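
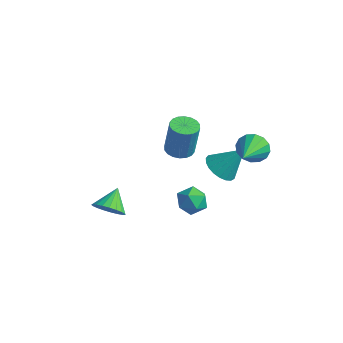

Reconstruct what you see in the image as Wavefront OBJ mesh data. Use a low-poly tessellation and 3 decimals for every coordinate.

v 2.316 3.013 3.24
v 2.783 2.956 2.581
v 3.064 1.527 3.9
v 3.004 3.187 2.851
v 3.042 3.372 3.226
v 2.884 3.461 3.604
v 2.575 3.43 3.885
v 2.196 3.287 3.993
v 1.849 3.07 3.9
v 1.627 2.839 3.629
v 1.59 2.654 3.255
v 1.747 2.565 2.877
v 2.057 2.597 2.596
v 2.436 2.74 2.487
v -1.416 -2.449 0.016
v -0.799 -1.992 -0.272
v -1.764 -1.511 0.764
v -1.052 -1.914 -0.487
v -1.367 -1.928 -0.615
v -1.691 -2.033 -0.635
v -1.968 -2.209 -0.542
v -2.149 -2.427 -0.352
v -2.203 -2.649 -0.099
v -2.122 -2.837 0.174
v -1.918 -2.957 0.419
v -1.628 -2.99 0.595
v -1.301 -2.929 0.671
v -0.994 -2.785 0.633
v -0.76 -2.584 0.488
v -0.64 -2.359 0.262
v -0.654 -2.149 -0.007
v 0.201 3.209 0.462
v 0.943 2.757 0.272
v 0.999 3.951 1.818
v 0.99 3.067 0.075
v 0.899 3.401 -0.055
v 0.689 3.703 -0.095
v 0.393 3.919 -0.04
v 0.065 4.012 0.103
v -0.24 3.966 0.307
v -0.469 3.79 0.539
v -0.582 3.513 0.757
v -0.56 3.184 0.924
v -0.406 2.858 1.011
v -0.147 2.594 1.003
v 0.172 2.436 0.902
v 0.496 2.412 0.724
v 0.769 2.525 0.502
v -3.028 3.819 -0.453
v -2.302 3.904 -0.569
v -2.006 3.965 1.337
v -2.732 3.881 1.453
v -2.412 4.214 -0.562
v -2.115 4.276 1.344
v -2.644 4.446 -0.533
v -2.347 4.508 1.373
v -2.952 4.554 -0.489
v -2.655 4.616 1.417
v -3.275 4.517 -0.437
v -2.978 4.578 1.469
v -3.549 4.341 -0.389
v -3.253 4.403 1.517
v -3.72 4.062 -0.353
v -3.424 4.123 1.553
v -3.754 3.735 -0.337
v -3.458 3.796 1.569
v -3.645 3.424 -0.344
v -3.348 3.486 1.562
v -3.413 3.192 -0.373
v -3.116 3.254 1.533
v -3.105 3.084 -0.417
v -2.808 3.146 1.489
v -2.782 3.122 -0.469
v -2.485 3.183 1.437
v -2.507 3.297 -0.517
v -2.211 3.359 1.389
v -2.336 3.577 -0.553
v -2.04 3.638 1.353
v 2.131 0.068 1.745
v 2.693 -0.379 1.395
v 1.467 -1.001 2.045
v 2.029 -1.448 1.695
v 2.193 -1.06 2.374
v 2.603 -0.399 2.189
v 1.557 -0.981 1.251
v 1.967 -0.32 1.066
v 2.338 -1.027 1.09
v 2.731 -1.076 1.784
v 1.429 -0.304 1.656
v 1.822 -0.353 2.35
f 2 1 4
f 2 4 3
f 4 1 5
f 4 5 3
f 5 1 6
f 5 6 3
f 6 1 7
f 6 7 3
f 7 1 8
f 7 8 3
f 8 1 9
f 8 9 3
f 9 1 10
f 9 10 3
f 10 1 11
f 10 11 3
f 11 1 12
f 11 12 3
f 12 1 13
f 12 13 3
f 13 1 14
f 13 14 3
f 14 1 2
f 14 2 3
f 16 15 18
f 16 18 17
f 18 15 19
f 18 19 17
f 19 15 20
f 19 20 17
f 20 15 21
f 20 21 17
f 21 15 22
f 21 22 17
f 22 15 23
f 22 23 17
f 23 15 24
f 23 24 17
f 24 15 25
f 24 25 17
f 25 15 26
f 25 26 17
f 26 15 27
f 26 27 17
f 27 15 28
f 27 28 17
f 28 15 29
f 28 29 17
f 29 15 30
f 29 30 17
f 30 15 31
f 30 31 17
f 31 15 16
f 31 16 17
f 33 32 35
f 33 35 34
f 35 32 36
f 35 36 34
f 36 32 37
f 36 37 34
f 37 32 38
f 37 38 34
f 38 32 39
f 38 39 34
f 39 32 40
f 39 40 34
f 40 32 41
f 40 41 34
f 41 32 42
f 41 42 34
f 42 32 43
f 42 43 34
f 43 32 44
f 43 44 34
f 44 32 45
f 44 45 34
f 45 32 46
f 45 46 34
f 46 32 47
f 46 47 34
f 47 32 48
f 47 48 34
f 48 32 33
f 48 33 34
f 50 49 53
f 50 53 51
f 51 53 54
f 51 54 52
f 53 49 55
f 53 55 54
f 54 55 56
f 54 56 52
f 55 49 57
f 55 57 56
f 56 57 58
f 56 58 52
f 57 49 59
f 57 59 58
f 58 59 60
f 58 60 52
f 59 49 61
f 59 61 60
f 60 61 62
f 60 62 52
f 61 49 63
f 61 63 62
f 62 63 64
f 62 64 52
f 63 49 65
f 63 65 64
f 64 65 66
f 64 66 52
f 65 49 67
f 65 67 66
f 66 67 68
f 66 68 52
f 67 49 69
f 67 69 68
f 68 69 70
f 68 70 52
f 69 49 71
f 69 71 70
f 70 71 72
f 70 72 52
f 71 49 73
f 71 73 72
f 72 73 74
f 72 74 52
f 73 49 75
f 73 75 74
f 74 75 76
f 74 76 52
f 75 49 77
f 75 77 76
f 76 77 78
f 76 78 52
f 77 49 50
f 77 50 78
f 78 50 51
f 78 51 52
f 79 90 84
f 79 84 80
f 79 80 86
f 79 86 89
f 79 89 90
f 80 84 88
f 84 90 83
f 90 89 81
f 89 86 85
f 86 80 87
f 82 88 83
f 82 83 81
f 82 81 85
f 82 85 87
f 82 87 88
f 83 88 84
f 81 83 90
f 85 81 89
f 87 85 86
f 88 87 80



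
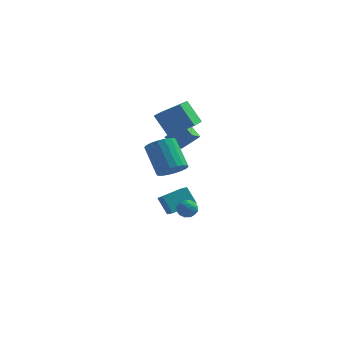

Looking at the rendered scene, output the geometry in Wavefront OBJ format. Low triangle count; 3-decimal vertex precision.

v 3.303 -2.095 -2.511
v 3.641 -2.036 -1.945
v 4.159 -2.544 -2.975
v 4.497 -2.485 -2.409
v 3.993 -2.913 -2.45
v 3.464 -2.635 -2.164
v 4.336 -1.945 -2.756
v 3.807 -1.667 -2.47
v 4.28 -1.943 -2.096
v 4.068 -2.541 -1.907
v 3.732 -2.039 -3.013
v 3.52 -2.637 -2.824
v 3.397 -2.026 -2.187
v 4.403 -2.554 -2.733
v 4.107 -2.806 -2.757
v 4.305 -2.771 -2.424
v 3.293 -2.378 -2.316
v 3.492 -2.344 -1.983
v 3.698 -2.859 -2.28
v 4.308 -2.236 -2.937
v 4.507 -2.202 -2.604
v 3.495 -1.809 -2.496
v 3.693 -1.774 -2.163
v 4.102 -1.721 -2.64
v 3.971 -1.937 -1.943
v 4.474 -2.201 -2.216
v 4.379 -1.883 -2.42
v 4.068 -1.72 -2.252
v 3.846 -2.288 -1.832
v 4.349 -2.552 -2.105
v 4.053 -2.804 -2.129
v 3.742 -2.641 -1.961
v 4.222 -2.234 -1.921
v 3.451 -2.028 -2.815
v 3.954 -2.292 -3.088
v 4.058 -1.939 -2.959
v 3.747 -1.776 -2.791
v 3.326 -2.379 -2.704
v 3.829 -2.643 -2.977
v 3.732 -2.86 -2.668
v 3.421 -2.697 -2.5
v 3.578 -2.346 -2.999
v 0.943 1.982 2.767
v 2.475 2.072 3.764
v 1.05 3.448 2.469
v 2.582 3.539 3.467
v 1.898 1.621 1.333
v 3.43 1.712 2.331
v 2.005 3.088 1.036
v 3.537 3.178 2.033
v 2.597 -0.311 -3.988
v 1.941 0.002 -2.886
v 2.136 0.268 -4.427
v 1.481 0.582 -3.324
v 3.759 0.878 -3.636
v 3.104 1.192 -2.533
v 3.299 1.458 -4.074
v 2.643 1.771 -2.972
v 3.458 -4.02 1.367
v 4.125 -4.273 1.964
v 3.169 -3.193 3.49
v 2.502 -2.94 2.893
v 4.272 -3.92 1.806
v 3.316 -2.84 3.332
v 4.258 -3.587 1.561
v 3.302 -2.506 3.087
v 4.085 -3.339 1.278
v 3.129 -2.259 2.804
v 3.789 -3.227 1.012
v 2.832 -2.146 2.538
v 3.426 -3.271 0.817
v 2.47 -2.191 2.343
v 3.071 -3.464 0.73
v 2.114 -2.384 2.256
v 2.791 -3.767 0.77
v 1.835 -2.687 2.296
v 2.644 -4.12 0.928
v 1.688 -3.04 2.454
v 2.658 -4.454 1.173
v 1.702 -3.373 2.699
v 2.831 -4.701 1.456
v 1.875 -3.621 2.982
v 3.128 -4.814 1.722
v 2.171 -3.733 3.248
v 3.49 -4.769 1.917
v 2.534 -3.689 3.443
v 3.846 -4.576 2.004
v 2.889 -3.496 3.53
v 2.116 4.112 -0.781
v 1.845 3.094 -0.249
v 1.471 4.588 -0.2
v 1.2 3.57 0.332
v 3.2 4.35 0.228
v 2.929 3.332 0.76
v 2.555 4.826 0.809
v 2.284 3.808 1.341
f 1 38 17
f 38 12 41
f 17 41 6
f 38 41 17
f 1 17 13
f 17 6 18
f 13 18 2
f 17 18 13
f 1 13 22
f 13 2 23
f 22 23 8
f 13 23 22
f 1 22 34
f 22 8 37
f 34 37 11
f 22 37 34
f 1 34 38
f 34 11 42
f 38 42 12
f 34 42 38
f 2 18 29
f 18 6 32
f 29 32 10
f 18 32 29
f 6 41 19
f 41 12 40
f 19 40 5
f 41 40 19
f 12 42 39
f 42 11 35
f 39 35 3
f 42 35 39
f 11 37 36
f 37 8 24
f 36 24 7
f 37 24 36
f 8 23 28
f 23 2 25
f 28 25 9
f 23 25 28
f 4 30 16
f 30 10 31
f 16 31 5
f 30 31 16
f 4 16 14
f 16 5 15
f 14 15 3
f 16 15 14
f 4 14 21
f 14 3 20
f 21 20 7
f 14 20 21
f 4 21 26
f 21 7 27
f 26 27 9
f 21 27 26
f 4 26 30
f 26 9 33
f 30 33 10
f 26 33 30
f 5 31 19
f 31 10 32
f 19 32 6
f 31 32 19
f 3 15 39
f 15 5 40
f 39 40 12
f 15 40 39
f 7 20 36
f 20 3 35
f 36 35 11
f 20 35 36
f 9 27 28
f 27 7 24
f 28 24 8
f 27 24 28
f 10 33 29
f 33 9 25
f 29 25 2
f 33 25 29
f 44 46 43
f 47 44 43
f 43 46 45
f 45 47 43
f 44 50 46
f 48 44 47
f 48 50 44
f 46 50 45
f 49 47 45
f 45 50 49
f 49 48 47
f 50 48 49
f 52 54 51
f 55 52 51
f 51 54 53
f 53 55 51
f 52 58 54
f 56 52 55
f 56 58 52
f 54 58 53
f 57 55 53
f 53 58 57
f 57 56 55
f 58 56 57
f 60 59 63
f 60 63 61
f 61 63 64
f 61 64 62
f 63 59 65
f 63 65 64
f 64 65 66
f 64 66 62
f 65 59 67
f 65 67 66
f 66 67 68
f 66 68 62
f 67 59 69
f 67 69 68
f 68 69 70
f 68 70 62
f 69 59 71
f 69 71 70
f 70 71 72
f 70 72 62
f 71 59 73
f 71 73 72
f 72 73 74
f 72 74 62
f 73 59 75
f 73 75 74
f 74 75 76
f 74 76 62
f 75 59 77
f 75 77 76
f 76 77 78
f 76 78 62
f 77 59 79
f 77 79 78
f 78 79 80
f 78 80 62
f 79 59 81
f 79 81 80
f 80 81 82
f 80 82 62
f 81 59 83
f 81 83 82
f 82 83 84
f 82 84 62
f 83 59 85
f 83 85 84
f 84 85 86
f 84 86 62
f 85 59 87
f 85 87 86
f 86 87 88
f 86 88 62
f 87 59 60
f 87 60 88
f 88 60 61
f 88 61 62
f 90 92 89
f 93 90 89
f 89 92 91
f 91 93 89
f 90 96 92
f 94 90 93
f 94 96 90
f 92 96 91
f 95 93 91
f 91 96 95
f 95 94 93
f 96 94 95



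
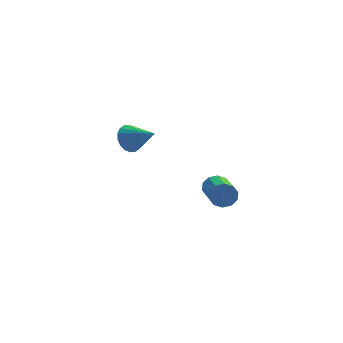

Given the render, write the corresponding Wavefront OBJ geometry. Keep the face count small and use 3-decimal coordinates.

v -4.507 3.702 1.002
v -4.003 4.041 0.513
v -3.353 3.018 1.718
v -4.027 4.271 0.772
v -4.145 4.389 1.076
v -4.336 4.371 1.365
v -4.56 4.22 1.583
v -4.774 3.966 1.686
v -4.935 3.66 1.653
v -5.011 3.363 1.492
v -4.987 3.132 1.233
v -4.869 3.015 0.929
v -4.678 3.033 0.639
v -4.454 3.184 0.422
v -4.24 3.437 0.319
v -4.079 3.743 0.352
v -0.552 -0.752 0.608
v -0.227 -0.847 0.089
v 0.118 -2.624 0.633
v -0.208 -2.528 1.152
v 0.014 -0.718 0.358
v 0.359 -2.495 0.902
v 0.038 -0.602 0.722
v 0.383 -2.379 1.266
v -0.163 -0.543 1.043
v 0.182 -2.32 1.587
v -0.513 -0.563 1.198
v -0.168 -2.34 1.741
v -0.878 -0.656 1.127
v -0.533 -2.433 1.671
v -1.119 -0.785 0.858
v -0.774 -2.562 1.402
v -1.143 -0.901 0.494
v -0.798 -2.678 1.038
v -0.942 -0.96 0.173
v -0.597 -2.737 0.717
v -0.592 -0.94 0.019
v -0.247 -2.717 0.562
f 2 1 4
f 2 4 3
f 4 1 5
f 4 5 3
f 5 1 6
f 5 6 3
f 6 1 7
f 6 7 3
f 7 1 8
f 7 8 3
f 8 1 9
f 8 9 3
f 9 1 10
f 9 10 3
f 10 1 11
f 10 11 3
f 11 1 12
f 11 12 3
f 12 1 13
f 12 13 3
f 13 1 14
f 13 14 3
f 14 1 15
f 14 15 3
f 15 1 16
f 15 16 3
f 16 1 2
f 16 2 3
f 18 17 21
f 18 21 19
f 19 21 22
f 19 22 20
f 21 17 23
f 21 23 22
f 22 23 24
f 22 24 20
f 23 17 25
f 23 25 24
f 24 25 26
f 24 26 20
f 25 17 27
f 25 27 26
f 26 27 28
f 26 28 20
f 27 17 29
f 27 29 28
f 28 29 30
f 28 30 20
f 29 17 31
f 29 31 30
f 30 31 32
f 30 32 20
f 31 17 33
f 31 33 32
f 32 33 34
f 32 34 20
f 33 17 35
f 33 35 34
f 34 35 36
f 34 36 20
f 35 17 37
f 35 37 36
f 36 37 38
f 36 38 20
f 37 17 18
f 37 18 38
f 38 18 19
f 38 19 20



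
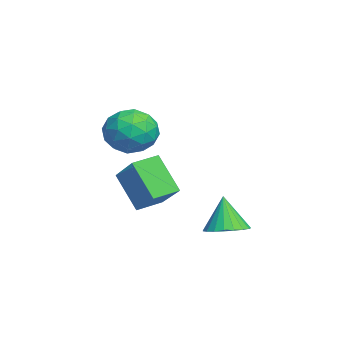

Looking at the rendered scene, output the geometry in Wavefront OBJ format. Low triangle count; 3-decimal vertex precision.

v -0.211 -2.783 4.367
v 0.372 -2.319 3.538
v 0.288 -4.421 3.802
v 0.871 -3.957 2.973
v 1.211 -3.838 4.028
v 0.903 -2.826 4.377
v -0.243 -3.914 2.963
v -0.551 -2.902 3.312
v 0.352 -3.018 2.67
v 1.251 -2.971 3.328
v -0.591 -3.769 4.012
v 0.308 -3.722 4.67
v 0.036 -2.407 4.002
v 0.624 -4.333 3.338
v 0.823 -4.263 3.958
v 1.166 -3.99 3.47
v 0.349 -2.705 4.495
v 0.691 -2.432 4.008
v 1.185 -3.325 4.296
v -0.031 -4.308 3.332
v 0.311 -4.035 2.845
v -0.506 -2.75 3.87
v -0.163 -2.477 3.382
v -0.525 -3.415 3.044
v 0.368 -2.546 3.005
v 0.661 -3.509 2.673
v 0.007 -3.483 2.667
v -0.175 -2.888 2.872
v 0.896 -2.518 3.391
v 1.189 -3.481 3.059
v 1.389 -3.411 3.679
v 1.208 -2.816 3.884
v 0.884 -2.929 2.881
v -0.529 -3.259 4.281
v -0.236 -4.222 3.949
v -0.548 -3.924 3.456
v -0.729 -3.329 3.661
v -0.001 -3.231 4.667
v 0.292 -4.194 4.335
v 0.835 -3.852 4.468
v 0.653 -3.257 4.673
v -0.224 -3.811 4.459
v -1.879 -3.936 0.656
v -0.334 -3.326 1.84
v -2.422 -2.942 0.853
v -0.877 -2.332 2.037
v -1.023 -3.168 -0.857
v 0.522 -2.558 0.327
v -1.566 -2.174 -0.66
v -0.021 -1.564 0.524
v 0.51 0.144 -1.291
v 1.36 -0.005 -1.034
v 0.03 0.036 0.231
v 1.337 0.368 -1.015
v 1.171 0.702 -1.044
v 0.89 0.94 -1.115
v 0.545 1.04 -1.217
v 0.193 0.985 -1.332
v -0.104 0.784 -1.44
v -0.295 0.473 -1.522
v -0.347 0.105 -1.564
v -0.25 -0.257 -1.559
v -0.022 -0.549 -1.508
v 0.298 -0.722 -1.419
v 0.655 -0.744 -1.308
v 0.986 -0.614 -1.195
v 1.236 -0.352 -1.097
f 1 38 17
f 38 12 41
f 17 41 6
f 38 41 17
f 1 17 13
f 17 6 18
f 13 18 2
f 17 18 13
f 1 13 22
f 13 2 23
f 22 23 8
f 13 23 22
f 1 22 34
f 22 8 37
f 34 37 11
f 22 37 34
f 1 34 38
f 34 11 42
f 38 42 12
f 34 42 38
f 2 18 29
f 18 6 32
f 29 32 10
f 18 32 29
f 6 41 19
f 41 12 40
f 19 40 5
f 41 40 19
f 12 42 39
f 42 11 35
f 39 35 3
f 42 35 39
f 11 37 36
f 37 8 24
f 36 24 7
f 37 24 36
f 8 23 28
f 23 2 25
f 28 25 9
f 23 25 28
f 4 30 16
f 30 10 31
f 16 31 5
f 30 31 16
f 4 16 14
f 16 5 15
f 14 15 3
f 16 15 14
f 4 14 21
f 14 3 20
f 21 20 7
f 14 20 21
f 4 21 26
f 21 7 27
f 26 27 9
f 21 27 26
f 4 26 30
f 26 9 33
f 30 33 10
f 26 33 30
f 5 31 19
f 31 10 32
f 19 32 6
f 31 32 19
f 3 15 39
f 15 5 40
f 39 40 12
f 15 40 39
f 7 20 36
f 20 3 35
f 36 35 11
f 20 35 36
f 9 27 28
f 27 7 24
f 28 24 8
f 27 24 28
f 10 33 29
f 33 9 25
f 29 25 2
f 33 25 29
f 44 46 43
f 47 44 43
f 43 46 45
f 45 47 43
f 44 50 46
f 48 44 47
f 48 50 44
f 46 50 45
f 49 47 45
f 45 50 49
f 49 48 47
f 50 48 49
f 52 51 54
f 52 54 53
f 54 51 55
f 54 55 53
f 55 51 56
f 55 56 53
f 56 51 57
f 56 57 53
f 57 51 58
f 57 58 53
f 58 51 59
f 58 59 53
f 59 51 60
f 59 60 53
f 60 51 61
f 60 61 53
f 61 51 62
f 61 62 53
f 62 51 63
f 62 63 53
f 63 51 64
f 63 64 53
f 64 51 65
f 64 65 53
f 65 51 66
f 65 66 53
f 66 51 67
f 66 67 53
f 67 51 52
f 67 52 53



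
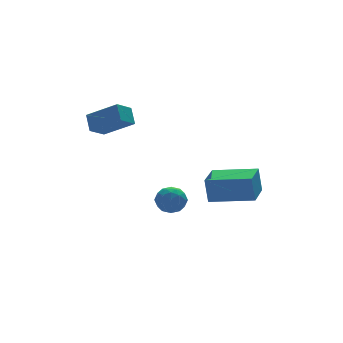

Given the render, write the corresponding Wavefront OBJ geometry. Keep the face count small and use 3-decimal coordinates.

v -2.878 0.51 3.181
v -2.755 1.208 3.887
v -3.934 1.609 2.28
v -3.81 2.306 2.986
v -2.03 0.894 2.654
v -1.906 1.591 3.36
v -3.085 1.992 1.753
v -2.962 2.69 2.459
v -0.456 0.434 -2.81
v 0.122 0.14 -2.343
v -1.342 0.08 -1.937
v -0.764 -0.214 -1.47
v -0.827 0.575 -1.58
v -0.279 0.794 -2.119
v -0.941 -0.574 -2.161
v -0.393 -0.355 -2.7
v -0.178 -0.483 -1.941
v -0.107 0.227 -1.582
v -1.113 -0.007 -2.698
v -1.042 0.703 -2.339
v -0.089 0.318 -2.653
v -1.131 -0.098 -1.627
v -1.168 0.366 -1.692
v -0.828 0.193 -1.417
v -0.325 0.702 -2.521
v 0.015 0.529 -2.247
v -0.543 0.785 -1.798
v -1.235 -0.309 -2.033
v -0.895 -0.482 -1.759
v -0.392 0.027 -2.863
v -0.052 -0.146 -2.588
v -0.677 -0.565 -2.482
v 0.074 -0.221 -2.142
v -0.447 -0.429 -1.629
v -0.551 -0.64 -2.036
v -0.229 -0.512 -2.353
v 0.116 0.196 -1.931
v -0.405 -0.011 -1.418
v -0.442 0.452 -1.483
v -0.12 0.581 -1.8
v -0.061 -0.17 -1.695
v -0.815 0.231 -2.862
v -1.336 0.024 -2.349
v -1.1 -0.361 -2.48
v -0.778 -0.232 -2.797
v -0.773 0.649 -2.651
v -1.294 0.441 -2.138
v -0.991 0.732 -1.927
v -0.669 0.86 -2.244
v -1.159 0.39 -2.585
v -0.505 -3.519 -0.679
v -0.6 -3.335 0.584
v 0.488 -2.245 -0.791
v 0.394 -2.06 0.472
v 1.146 -4.78 -0.372
v 1.052 -4.595 0.891
v 2.14 -3.505 -0.484
v 2.045 -3.321 0.779
f 2 4 1
f 5 2 1
f 1 4 3
f 3 5 1
f 2 8 4
f 6 2 5
f 6 8 2
f 4 8 3
f 7 5 3
f 3 8 7
f 7 6 5
f 8 6 7
f 9 46 25
f 46 20 49
f 25 49 14
f 46 49 25
f 9 25 21
f 25 14 26
f 21 26 10
f 25 26 21
f 9 21 30
f 21 10 31
f 30 31 16
f 21 31 30
f 9 30 42
f 30 16 45
f 42 45 19
f 30 45 42
f 9 42 46
f 42 19 50
f 46 50 20
f 42 50 46
f 10 26 37
f 26 14 40
f 37 40 18
f 26 40 37
f 14 49 27
f 49 20 48
f 27 48 13
f 49 48 27
f 20 50 47
f 50 19 43
f 47 43 11
f 50 43 47
f 19 45 44
f 45 16 32
f 44 32 15
f 45 32 44
f 16 31 36
f 31 10 33
f 36 33 17
f 31 33 36
f 12 38 24
f 38 18 39
f 24 39 13
f 38 39 24
f 12 24 22
f 24 13 23
f 22 23 11
f 24 23 22
f 12 22 29
f 22 11 28
f 29 28 15
f 22 28 29
f 12 29 34
f 29 15 35
f 34 35 17
f 29 35 34
f 12 34 38
f 34 17 41
f 38 41 18
f 34 41 38
f 13 39 27
f 39 18 40
f 27 40 14
f 39 40 27
f 11 23 47
f 23 13 48
f 47 48 20
f 23 48 47
f 15 28 44
f 28 11 43
f 44 43 19
f 28 43 44
f 17 35 36
f 35 15 32
f 36 32 16
f 35 32 36
f 18 41 37
f 41 17 33
f 37 33 10
f 41 33 37
f 52 54 51
f 55 52 51
f 51 54 53
f 53 55 51
f 52 58 54
f 56 52 55
f 56 58 52
f 54 58 53
f 57 55 53
f 53 58 57
f 57 56 55
f 58 56 57



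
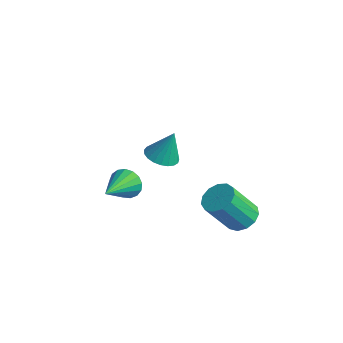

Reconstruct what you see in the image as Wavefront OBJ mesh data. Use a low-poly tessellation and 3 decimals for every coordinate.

v 1.193 1.59 -4.127
v 1.85 2.025 -3.713
v 1.525 0.844 -1.958
v 0.867 0.41 -2.373
v 1.429 2.281 -3.619
v 1.104 1.1 -1.864
v 0.934 2.318 -3.686
v 0.608 1.138 -1.931
v 0.52 2.124 -3.893
v 0.195 0.944 -2.138
v 0.32 1.761 -4.174
v -0.005 0.58 -2.42
v 0.397 1.343 -4.441
v 0.072 0.162 -2.686
v 0.727 1.004 -4.608
v 0.401 -0.177 -2.854
v 1.204 0.851 -4.623
v 0.879 -0.33 -2.868
v 1.678 0.933 -4.48
v 1.353 -0.248 -2.725
v 1.998 1.223 -4.225
v 1.672 0.043 -2.47
v 2.062 1.63 -3.939
v 1.736 0.45 -2.185
v -3.035 -1.883 -2.821
v -2.602 -1.949 -3.55
v -2.245 -3.577 -2.199
v -2.351 -1.742 -3.305
v -2.257 -1.567 -2.95
v -2.341 -1.465 -2.565
v -2.584 -1.459 -2.239
v -2.931 -1.55 -2.047
v -3.301 -1.717 -2.031
v -3.611 -1.922 -2.197
v -3.789 -2.119 -2.506
v -3.794 -2.261 -2.887
v -3.625 -2.317 -3.253
v -3.321 -2.274 -3.52
v -2.952 -2.141 -3.627
v 0.265 -2.274 1.435
v 0.691 -1.635 1.149
v 0.595 -1.826 2.925
v 0.378 -1.504 1.178
v 0.045 -1.506 1.253
v -0.249 -1.641 1.358
v -0.455 -1.885 1.477
v -0.536 -2.197 1.589
v -0.479 -2.522 1.674
v -0.293 -2.804 1.718
v -0.01 -2.995 1.713
v 0.32 -3.061 1.66
v 0.641 -2.991 1.568
v 0.897 -2.797 1.453
v 1.044 -2.513 1.335
v 1.056 -2.187 1.234
v 0.931 -1.877 1.168
f 2 1 5
f 2 5 3
f 3 5 6
f 3 6 4
f 5 1 7
f 5 7 6
f 6 7 8
f 6 8 4
f 7 1 9
f 7 9 8
f 8 9 10
f 8 10 4
f 9 1 11
f 9 11 10
f 10 11 12
f 10 12 4
f 11 1 13
f 11 13 12
f 12 13 14
f 12 14 4
f 13 1 15
f 13 15 14
f 14 15 16
f 14 16 4
f 15 1 17
f 15 17 16
f 16 17 18
f 16 18 4
f 17 1 19
f 17 19 18
f 18 19 20
f 18 20 4
f 19 1 21
f 19 21 20
f 20 21 22
f 20 22 4
f 21 1 23
f 21 23 22
f 22 23 24
f 22 24 4
f 23 1 2
f 23 2 24
f 24 2 3
f 24 3 4
f 26 25 28
f 26 28 27
f 28 25 29
f 28 29 27
f 29 25 30
f 29 30 27
f 30 25 31
f 30 31 27
f 31 25 32
f 31 32 27
f 32 25 33
f 32 33 27
f 33 25 34
f 33 34 27
f 34 25 35
f 34 35 27
f 35 25 36
f 35 36 27
f 36 25 37
f 36 37 27
f 37 25 38
f 37 38 27
f 38 25 39
f 38 39 27
f 39 25 26
f 39 26 27
f 41 40 43
f 41 43 42
f 43 40 44
f 43 44 42
f 44 40 45
f 44 45 42
f 45 40 46
f 45 46 42
f 46 40 47
f 46 47 42
f 47 40 48
f 47 48 42
f 48 40 49
f 48 49 42
f 49 40 50
f 49 50 42
f 50 40 51
f 50 51 42
f 51 40 52
f 51 52 42
f 52 40 53
f 52 53 42
f 53 40 54
f 53 54 42
f 54 40 55
f 54 55 42
f 55 40 56
f 55 56 42
f 56 40 41
f 56 41 42



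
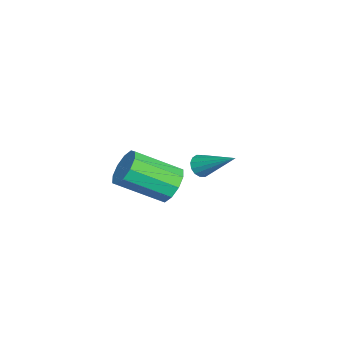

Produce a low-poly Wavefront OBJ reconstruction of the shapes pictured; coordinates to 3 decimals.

v -3.249 -2.266 0.559
v -2.985 -2.05 0.078
v -2.371 -0.754 1.721
v -3.254 -1.905 0.092
v -3.521 -1.857 0.232
v -3.716 -1.919 0.46
v -3.785 -2.074 0.713
v -3.711 -2.28 0.926
v -3.513 -2.483 1.04
v -3.244 -2.627 1.026
v -2.977 -2.675 0.886
v -2.783 -2.614 0.659
v -2.713 -2.459 0.405
v -2.787 -2.253 0.192
v 1.621 -2.785 2.537
v 2.332 -2.959 2.013
v 2.69 -4.769 3.099
v 1.979 -4.595 3.623
v 2.509 -2.663 2.45
v 2.866 -4.472 3.536
v 2.346 -2.413 2.919
v 2.703 -4.222 4.005
v 1.907 -2.305 3.243
v 2.264 -4.115 4.329
v 1.358 -2.381 3.297
v 1.715 -4.19 4.383
v 0.91 -2.611 3.061
v 1.268 -4.421 4.147
v 0.734 -2.908 2.624
v 1.091 -4.717 3.71
v 0.897 -3.158 2.155
v 1.254 -4.967 3.241
v 1.336 -3.265 1.831
v 1.693 -5.075 2.917
v 1.885 -3.19 1.777
v 2.242 -4.999 2.863
f 2 1 4
f 2 4 3
f 4 1 5
f 4 5 3
f 5 1 6
f 5 6 3
f 6 1 7
f 6 7 3
f 7 1 8
f 7 8 3
f 8 1 9
f 8 9 3
f 9 1 10
f 9 10 3
f 10 1 11
f 10 11 3
f 11 1 12
f 11 12 3
f 12 1 13
f 12 13 3
f 13 1 14
f 13 14 3
f 14 1 2
f 14 2 3
f 16 15 19
f 16 19 17
f 17 19 20
f 17 20 18
f 19 15 21
f 19 21 20
f 20 21 22
f 20 22 18
f 21 15 23
f 21 23 22
f 22 23 24
f 22 24 18
f 23 15 25
f 23 25 24
f 24 25 26
f 24 26 18
f 25 15 27
f 25 27 26
f 26 27 28
f 26 28 18
f 27 15 29
f 27 29 28
f 28 29 30
f 28 30 18
f 29 15 31
f 29 31 30
f 30 31 32
f 30 32 18
f 31 15 33
f 31 33 32
f 32 33 34
f 32 34 18
f 33 15 35
f 33 35 34
f 34 35 36
f 34 36 18
f 35 15 16
f 35 16 36
f 36 16 17
f 36 17 18



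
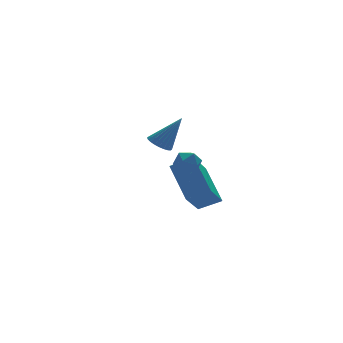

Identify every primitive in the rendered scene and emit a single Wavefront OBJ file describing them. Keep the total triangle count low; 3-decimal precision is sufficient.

v 0.452 -2.652 -2.741
v 1.377 -3.058 -2.279
v 0.416 -1.194 -1.387
v 1.34 -1.599 -0.926
v 1.62 -1.441 -4.014
v 2.544 -1.846 -3.553
v 1.583 0.018 -2.661
v 2.508 -0.388 -2.199
v -0.274 -2.92 -0.525
v 0.052 -2.823 0.019
v 0.588 -3.277 -0.979
v 0.914 -3.18 -0.435
v 0.47 -3.641 -0.464
v -0.063 -3.421 -0.184
v 0.703 -2.679 -0.776
v 0.17 -2.459 -0.496
v 0.656 -2.674 -0.137
v 0.512 -3.268 0.056
v 0.128 -2.832 -1.016
v -0.016 -3.426 -0.823
v 1.858 2.791 -1.731
v 2.172 2.323 -2.033
v 2.762 2.429 -0.229
v 2.322 2.518 -2.076
v 2.401 2.754 -2.067
v 2.398 2.997 -2.006
v 2.312 3.207 -1.904
v 2.157 3.355 -1.775
v 1.957 3.417 -1.639
v 1.741 3.383 -1.518
v 1.543 3.26 -1.428
v 1.394 3.065 -1.385
v 1.314 2.828 -1.395
v 1.318 2.586 -1.455
v 1.404 2.375 -1.558
v 1.558 2.227 -1.686
v 1.759 2.165 -1.822
v 1.974 2.199 -1.944
f 2 4 1
f 5 2 1
f 1 4 3
f 3 5 1
f 2 8 4
f 6 2 5
f 6 8 2
f 4 8 3
f 7 5 3
f 3 8 7
f 7 6 5
f 8 6 7
f 9 20 14
f 9 14 10
f 9 10 16
f 9 16 19
f 9 19 20
f 10 14 18
f 14 20 13
f 20 19 11
f 19 16 15
f 16 10 17
f 12 18 13
f 12 13 11
f 12 11 15
f 12 15 17
f 12 17 18
f 13 18 14
f 11 13 20
f 15 11 19
f 17 15 16
f 18 17 10
f 22 21 24
f 22 24 23
f 24 21 25
f 24 25 23
f 25 21 26
f 25 26 23
f 26 21 27
f 26 27 23
f 27 21 28
f 27 28 23
f 28 21 29
f 28 29 23
f 29 21 30
f 29 30 23
f 30 21 31
f 30 31 23
f 31 21 32
f 31 32 23
f 32 21 33
f 32 33 23
f 33 21 34
f 33 34 23
f 34 21 35
f 34 35 23
f 35 21 36
f 35 36 23
f 36 21 37
f 36 37 23
f 37 21 38
f 37 38 23
f 38 21 22
f 38 22 23



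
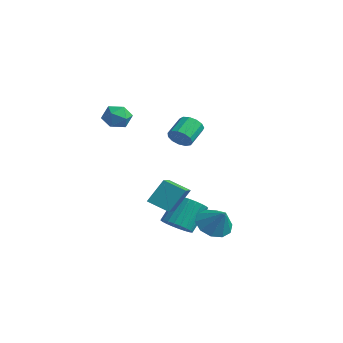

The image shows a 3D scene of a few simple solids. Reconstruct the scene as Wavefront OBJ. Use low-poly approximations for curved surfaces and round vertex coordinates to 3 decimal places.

v 1.851 -0.767 -2.363
v 1.972 -0.042 -1.303
v 2.586 -0.179 -2.85
v 2.707 0.547 -1.79
v 3.273 -1.987 -1.69
v 3.394 -1.261 -0.63
v 4.008 -1.398 -2.177
v 4.129 -0.673 -1.117
v -1.044 -0.398 1.387
v -0.405 -0.657 1.196
v -1.055 -1.103 2.304
v -0.416 -1.362 2.113
v -0.473 -0.69 2.35
v -0.466 -0.254 1.783
v -0.994 -1.506 1.717
v -0.987 -1.07 1.15
v -0.375 -1.342 1.4
v -0.053 -0.838 1.791
v -1.407 -0.922 1.709
v -1.085 -0.418 2.1
v 1.419 0.711 -4.33
v 1.889 0.27 -3.909
v 1.711 1.188 -2.749
v 1.241 1.629 -3.17
v 2.084 0.463 -4.031
v 1.906 1.381 -2.871
v 2.178 0.693 -4.199
v 2 1.611 -3.039
v 2.156 0.927 -4.387
v 1.978 1.845 -3.227
v 2.022 1.127 -4.567
v 1.844 2.045 -3.407
v 1.797 1.264 -4.71
v 1.618 2.182 -3.55
v 1.513 1.317 -4.795
v 1.335 2.235 -3.635
v 1.216 1.278 -4.81
v 1.038 2.196 -3.65
v 0.949 1.152 -4.751
v 0.771 2.07 -3.591
v 0.754 0.959 -4.629
v 0.576 1.877 -3.469
v 0.66 0.729 -4.461
v 0.482 1.647 -3.301
v 0.682 0.495 -4.273
v 0.504 1.413 -3.113
v 0.816 0.295 -4.093
v 0.638 1.213 -2.933
v 1.042 0.158 -3.95
v 0.863 1.076 -2.79
v 1.325 0.105 -3.865
v 1.147 1.023 -2.705
v 1.622 0.144 -3.85
v 1.444 1.062 -2.69
v -2.064 3.241 -0.65
v -1.855 2.976 -0.118
v -2.247 3.875 0.483
v -2.456 4.139 -0.05
v -1.589 3.175 -0.242
v -1.981 4.074 0.359
v -1.473 3.395 -0.496
v -1.865 4.294 0.105
v -1.545 3.566 -0.798
v -1.937 4.465 -0.197
v -1.782 3.634 -1.054
v -2.174 4.532 -0.453
v -2.108 3.577 -1.182
v -2.5 4.475 -0.581
v -2.42 3.413 -1.141
v -2.813 4.312 -0.54
v -2.62 3.194 -0.944
v -3.012 4.093 -0.343
v -2.642 2.991 -0.654
v -3.034 3.889 -0.053
v -2.481 2.866 -0.363
v -2.873 3.765 0.238
v -2.188 2.861 -0.163
v -2.58 3.76 0.438
v 2.877 1.611 -3.878
v 3.401 1.089 -4.337
v 3.683 1.649 -3.002
v 3.518 1.598 -4.466
v 3.39 2.112 -4.371
v 3.067 2.434 -4.087
v 2.671 2.442 -3.723
v 2.354 2.133 -3.418
v 2.237 1.624 -3.289
v 2.364 1.111 -3.384
v 2.688 0.788 -3.668
v 3.084 0.78 -4.032
f 2 4 1
f 5 2 1
f 1 4 3
f 3 5 1
f 2 8 4
f 6 2 5
f 6 8 2
f 4 8 3
f 7 5 3
f 3 8 7
f 7 6 5
f 8 6 7
f 9 20 14
f 9 14 10
f 9 10 16
f 9 16 19
f 9 19 20
f 10 14 18
f 14 20 13
f 20 19 11
f 19 16 15
f 16 10 17
f 12 18 13
f 12 13 11
f 12 11 15
f 12 15 17
f 12 17 18
f 13 18 14
f 11 13 20
f 15 11 19
f 17 15 16
f 18 17 10
f 22 21 25
f 22 25 23
f 23 25 26
f 23 26 24
f 25 21 27
f 25 27 26
f 26 27 28
f 26 28 24
f 27 21 29
f 27 29 28
f 28 29 30
f 28 30 24
f 29 21 31
f 29 31 30
f 30 31 32
f 30 32 24
f 31 21 33
f 31 33 32
f 32 33 34
f 32 34 24
f 33 21 35
f 33 35 34
f 34 35 36
f 34 36 24
f 35 21 37
f 35 37 36
f 36 37 38
f 36 38 24
f 37 21 39
f 37 39 38
f 38 39 40
f 38 40 24
f 39 21 41
f 39 41 40
f 40 41 42
f 40 42 24
f 41 21 43
f 41 43 42
f 42 43 44
f 42 44 24
f 43 21 45
f 43 45 44
f 44 45 46
f 44 46 24
f 45 21 47
f 45 47 46
f 46 47 48
f 46 48 24
f 47 21 49
f 47 49 48
f 48 49 50
f 48 50 24
f 49 21 51
f 49 51 50
f 50 51 52
f 50 52 24
f 51 21 53
f 51 53 52
f 52 53 54
f 52 54 24
f 53 21 22
f 53 22 54
f 54 22 23
f 54 23 24
f 56 55 59
f 56 59 57
f 57 59 60
f 57 60 58
f 59 55 61
f 59 61 60
f 60 61 62
f 60 62 58
f 61 55 63
f 61 63 62
f 62 63 64
f 62 64 58
f 63 55 65
f 63 65 64
f 64 65 66
f 64 66 58
f 65 55 67
f 65 67 66
f 66 67 68
f 66 68 58
f 67 55 69
f 67 69 68
f 68 69 70
f 68 70 58
f 69 55 71
f 69 71 70
f 70 71 72
f 70 72 58
f 71 55 73
f 71 73 72
f 72 73 74
f 72 74 58
f 73 55 75
f 73 75 74
f 74 75 76
f 74 76 58
f 75 55 77
f 75 77 76
f 76 77 78
f 76 78 58
f 77 55 56
f 77 56 78
f 78 56 57
f 78 57 58
f 80 79 82
f 80 82 81
f 82 79 83
f 82 83 81
f 83 79 84
f 83 84 81
f 84 79 85
f 84 85 81
f 85 79 86
f 85 86 81
f 86 79 87
f 86 87 81
f 87 79 88
f 87 88 81
f 88 79 89
f 88 89 81
f 89 79 90
f 89 90 81
f 90 79 80
f 90 80 81



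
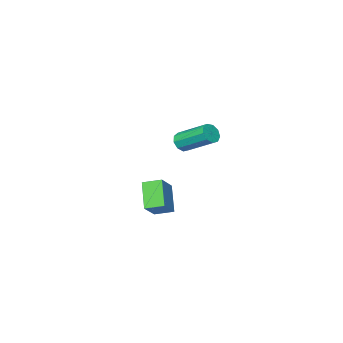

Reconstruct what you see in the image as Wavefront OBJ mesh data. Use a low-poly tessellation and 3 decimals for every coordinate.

v 2.501 2.651 3.531
v 3.403 3.151 4.323
v 3.012 3.515 2.403
v 3.914 4.015 3.194
v 3.086 1.985 3.286
v 3.988 2.485 4.077
v 3.597 2.849 2.157
v 4.499 3.349 2.949
v -1.991 -2.517 3.385
v -1.613 -2.658 3.829
v -2.151 -1.104 4.78
v -2.529 -0.963 4.335
v -1.422 -2.423 3.552
v -1.961 -0.868 4.503
v -1.498 -2.232 3.197
v -2.036 -0.677 4.147
v -1.804 -2.174 2.929
v -2.342 -0.62 3.88
v -2.197 -2.277 2.875
v -2.736 -0.723 3.826
v -2.494 -2.493 3.059
v -3.033 -0.938 4.01
v -2.556 -2.72 3.396
v -3.094 -1.165 4.346
v -2.353 -2.852 3.727
v -2.891 -1.297 4.677
v -1.98 -2.828 3.898
v -2.519 -1.273 4.849
f 2 4 1
f 5 2 1
f 1 4 3
f 3 5 1
f 2 8 4
f 6 2 5
f 6 8 2
f 4 8 3
f 7 5 3
f 3 8 7
f 7 6 5
f 8 6 7
f 10 9 13
f 10 13 11
f 11 13 14
f 11 14 12
f 13 9 15
f 13 15 14
f 14 15 16
f 14 16 12
f 15 9 17
f 15 17 16
f 16 17 18
f 16 18 12
f 17 9 19
f 17 19 18
f 18 19 20
f 18 20 12
f 19 9 21
f 19 21 20
f 20 21 22
f 20 22 12
f 21 9 23
f 21 23 22
f 22 23 24
f 22 24 12
f 23 9 25
f 23 25 24
f 24 25 26
f 24 26 12
f 25 9 27
f 25 27 26
f 26 27 28
f 26 28 12
f 27 9 10
f 27 10 28
f 28 10 11
f 28 11 12



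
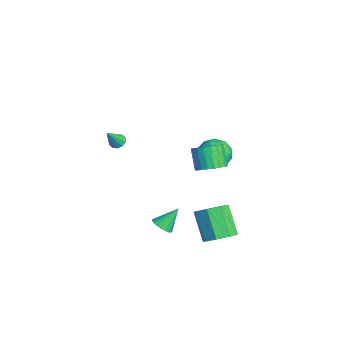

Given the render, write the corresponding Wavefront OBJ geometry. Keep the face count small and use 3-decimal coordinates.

v 3.99 -0.275 -2.696
v 4.643 -0.09 -2.74
v 3.79 0.695 -1.584
v 4.53 0.08 -2.909
v 4.334 0.196 -3.045
v 4.086 0.241 -3.129
v 3.824 0.207 -3.146
v 3.587 0.099 -3.096
v 3.411 -0.065 -2.984
v 3.323 -0.262 -2.829
v 3.337 -0.46 -2.653
v 3.451 -0.63 -2.484
v 3.646 -0.747 -2.348
v 3.894 -0.791 -2.264
v 4.157 -0.757 -2.246
v 4.394 -0.649 -2.297
v 4.57 -0.485 -2.409
v 4.657 -0.289 -2.564
v 4.573 2.863 -3.92
v 5.273 3.203 -3.276
v 3.948 3.017 -1.736
v 3.247 2.677 -2.38
v 4.845 3.773 -3.576
v 3.52 3.587 -2.036
v 4.257 3.81 -4.077
v 2.932 3.623 -2.537
v 3.855 3.292 -4.486
v 2.529 3.106 -2.946
v 3.872 2.523 -4.564
v 2.547 2.337 -3.024
v 4.3 1.953 -4.264
v 2.975 1.767 -2.724
v 4.888 1.917 -3.763
v 3.563 1.73 -2.223
v 5.291 2.434 -3.354
v 3.965 2.248 -1.814
v -3.547 -1.076 -0.989
v -3.088 -1.179 -1.255
v -2.993 -1.804 0.249
v -3.053 -0.886 -1.098
v -3.207 -0.666 -0.9
v -3.491 -0.602 -0.736
v -3.796 -0.72 -0.669
v -4.006 -0.973 -0.724
v -4.04 -1.266 -0.88
v -3.887 -1.486 -1.079
v -3.603 -1.549 -1.243
v -3.298 -1.432 -1.31
v 4.103 2.439 1.685
v 4.748 2.056 2.164
v 3.882 2.038 3.315
v 3.237 2.421 2.835
v 4.814 2.416 2.22
v 3.948 2.398 3.37
v 4.757 2.779 2.183
v 3.891 2.762 3.333
v 4.588 3.084 2.059
v 3.722 3.067 3.21
v 4.334 3.278 1.871
v 3.468 3.26 3.022
v 4.041 3.326 1.651
v 3.175 3.309 2.802
v 3.758 3.221 1.437
v 2.892 3.203 2.587
v 3.535 2.98 1.265
v 2.669 2.963 2.416
v 3.41 2.646 1.166
v 2.544 2.629 2.317
v 3.405 2.276 1.157
v 2.539 2.259 2.307
v 3.521 1.934 1.239
v 2.655 1.917 2.389
v 3.737 1.68 1.398
v 2.871 1.662 2.548
v 4.017 1.556 1.607
v 3.151 1.539 2.757
v 4.311 1.585 1.829
v 3.445 1.568 2.979
v 4.57 1.762 2.026
v 3.704 1.745 3.176
v 0.074 4.01 0.792
v 0.669 4.508 0.052
v 0.931 2.532 0.488
v 1.526 3.03 -0.252
v 1.646 3.275 0.785
v 1.116 4.188 0.973
v 0.484 2.852 -0.433
v -0.046 3.765 -0.245
v 0.922 3.792 -0.705
v 1.64 4.054 0.047
v -0.04 2.986 0.493
v 0.678 3.248 1.245
v 0.296 4.388 0.449
v 1.304 2.652 0.091
v 1.374 2.795 0.701
v 1.724 3.088 0.266
v 0.559 4.201 0.99
v 0.908 4.493 0.555
v 1.483 3.769 0.986
v 0.692 2.547 -0.015
v 1.041 2.839 -0.45
v -0.124 3.952 0.274
v 0.226 4.245 -0.161
v 0.117 3.271 -0.446
v 0.795 4.261 -0.431
v 1.299 3.392 -0.61
v 0.686 3.287 -0.717
v 0.375 3.824 -0.606
v 1.217 4.414 0.011
v 1.721 3.546 -0.168
v 1.791 3.69 0.442
v 1.479 4.226 0.552
v 1.366 3.994 -0.434
v -0.121 3.494 0.708
v 0.383 2.626 0.529
v 0.121 2.814 -0.012
v -0.191 3.35 0.098
v 0.301 3.648 1.15
v 0.805 2.779 0.971
v 1.225 3.216 1.146
v 0.914 3.753 1.257
v 0.234 3.046 0.974
f 2 1 4
f 2 4 3
f 4 1 5
f 4 5 3
f 5 1 6
f 5 6 3
f 6 1 7
f 6 7 3
f 7 1 8
f 7 8 3
f 8 1 9
f 8 9 3
f 9 1 10
f 9 10 3
f 10 1 11
f 10 11 3
f 11 1 12
f 11 12 3
f 12 1 13
f 12 13 3
f 13 1 14
f 13 14 3
f 14 1 15
f 14 15 3
f 15 1 16
f 15 16 3
f 16 1 17
f 16 17 3
f 17 1 18
f 17 18 3
f 18 1 2
f 18 2 3
f 20 19 23
f 20 23 21
f 21 23 24
f 21 24 22
f 23 19 25
f 23 25 24
f 24 25 26
f 24 26 22
f 25 19 27
f 25 27 26
f 26 27 28
f 26 28 22
f 27 19 29
f 27 29 28
f 28 29 30
f 28 30 22
f 29 19 31
f 29 31 30
f 30 31 32
f 30 32 22
f 31 19 33
f 31 33 32
f 32 33 34
f 32 34 22
f 33 19 35
f 33 35 34
f 34 35 36
f 34 36 22
f 35 19 20
f 35 20 36
f 36 20 21
f 36 21 22
f 38 37 40
f 38 40 39
f 40 37 41
f 40 41 39
f 41 37 42
f 41 42 39
f 42 37 43
f 42 43 39
f 43 37 44
f 43 44 39
f 44 37 45
f 44 45 39
f 45 37 46
f 45 46 39
f 46 37 47
f 46 47 39
f 47 37 48
f 47 48 39
f 48 37 38
f 48 38 39
f 50 49 53
f 50 53 51
f 51 53 54
f 51 54 52
f 53 49 55
f 53 55 54
f 54 55 56
f 54 56 52
f 55 49 57
f 55 57 56
f 56 57 58
f 56 58 52
f 57 49 59
f 57 59 58
f 58 59 60
f 58 60 52
f 59 49 61
f 59 61 60
f 60 61 62
f 60 62 52
f 61 49 63
f 61 63 62
f 62 63 64
f 62 64 52
f 63 49 65
f 63 65 64
f 64 65 66
f 64 66 52
f 65 49 67
f 65 67 66
f 66 67 68
f 66 68 52
f 67 49 69
f 67 69 68
f 68 69 70
f 68 70 52
f 69 49 71
f 69 71 70
f 70 71 72
f 70 72 52
f 71 49 73
f 71 73 72
f 72 73 74
f 72 74 52
f 73 49 75
f 73 75 74
f 74 75 76
f 74 76 52
f 75 49 77
f 75 77 76
f 76 77 78
f 76 78 52
f 77 49 79
f 77 79 78
f 78 79 80
f 78 80 52
f 79 49 50
f 79 50 80
f 80 50 51
f 80 51 52
f 81 118 97
f 118 92 121
f 97 121 86
f 118 121 97
f 81 97 93
f 97 86 98
f 93 98 82
f 97 98 93
f 81 93 102
f 93 82 103
f 102 103 88
f 93 103 102
f 81 102 114
f 102 88 117
f 114 117 91
f 102 117 114
f 81 114 118
f 114 91 122
f 118 122 92
f 114 122 118
f 82 98 109
f 98 86 112
f 109 112 90
f 98 112 109
f 86 121 99
f 121 92 120
f 99 120 85
f 121 120 99
f 92 122 119
f 122 91 115
f 119 115 83
f 122 115 119
f 91 117 116
f 117 88 104
f 116 104 87
f 117 104 116
f 88 103 108
f 103 82 105
f 108 105 89
f 103 105 108
f 84 110 96
f 110 90 111
f 96 111 85
f 110 111 96
f 84 96 94
f 96 85 95
f 94 95 83
f 96 95 94
f 84 94 101
f 94 83 100
f 101 100 87
f 94 100 101
f 84 101 106
f 101 87 107
f 106 107 89
f 101 107 106
f 84 106 110
f 106 89 113
f 110 113 90
f 106 113 110
f 85 111 99
f 111 90 112
f 99 112 86
f 111 112 99
f 83 95 119
f 95 85 120
f 119 120 92
f 95 120 119
f 87 100 116
f 100 83 115
f 116 115 91
f 100 115 116
f 89 107 108
f 107 87 104
f 108 104 88
f 107 104 108
f 90 113 109
f 113 89 105
f 109 105 82
f 113 105 109



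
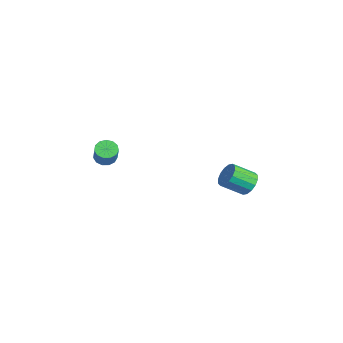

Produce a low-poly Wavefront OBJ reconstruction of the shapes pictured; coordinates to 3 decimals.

v -0.092 -2.864 0.578
v 0.321 -3.122 0.245
v 1.024 -3.215 1.188
v 0.612 -2.956 1.522
v 0.382 -2.795 0.233
v 1.085 -2.888 1.176
v 0.292 -2.49 0.33
v 0.995 -2.583 1.273
v 0.08 -2.304 0.506
v 0.783 -2.397 1.449
v -0.186 -2.295 0.705
v 0.517 -2.388 1.648
v -0.422 -2.467 0.864
v 0.281 -2.56 1.807
v -0.553 -2.765 0.932
v 0.15 -2.857 1.875
v -0.538 -3.094 0.888
v 0.165 -3.187 1.831
v -0.381 -3.35 0.746
v 0.323 -3.443 1.689
v -0.132 -3.452 0.55
v 0.571 -3.544 1.494
v 0.13 -3.367 0.364
v 0.833 -3.459 1.307
v 0.597 4.25 -2.133
v 1.271 4.362 -1.847
v 1.136 3.222 -1.082
v 0.463 3.11 -1.367
v 1.031 4.548 -1.613
v 0.897 3.407 -0.847
v 0.676 4.654 -1.517
v 0.541 3.513 -0.752
v 0.299 4.652 -1.587
v 0.165 3.511 -0.822
v 0.002 4.542 -1.803
v -0.132 3.401 -1.038
v -0.135 4.354 -2.107
v -0.269 3.213 -1.342
v -0.076 4.138 -2.418
v -0.211 2.998 -1.653
v 0.163 3.953 -2.653
v 0.029 2.812 -1.887
v 0.519 3.847 -2.748
v 0.384 2.706 -1.983
v 0.895 3.849 -2.678
v 0.761 2.708 -1.913
v 1.192 3.959 -2.462
v 1.058 2.818 -1.697
v 1.329 4.147 -2.158
v 1.195 3.006 -1.393
f 2 1 5
f 2 5 3
f 3 5 6
f 3 6 4
f 5 1 7
f 5 7 6
f 6 7 8
f 6 8 4
f 7 1 9
f 7 9 8
f 8 9 10
f 8 10 4
f 9 1 11
f 9 11 10
f 10 11 12
f 10 12 4
f 11 1 13
f 11 13 12
f 12 13 14
f 12 14 4
f 13 1 15
f 13 15 14
f 14 15 16
f 14 16 4
f 15 1 17
f 15 17 16
f 16 17 18
f 16 18 4
f 17 1 19
f 17 19 18
f 18 19 20
f 18 20 4
f 19 1 21
f 19 21 20
f 20 21 22
f 20 22 4
f 21 1 23
f 21 23 22
f 22 23 24
f 22 24 4
f 23 1 2
f 23 2 24
f 24 2 3
f 24 3 4
f 26 25 29
f 26 29 27
f 27 29 30
f 27 30 28
f 29 25 31
f 29 31 30
f 30 31 32
f 30 32 28
f 31 25 33
f 31 33 32
f 32 33 34
f 32 34 28
f 33 25 35
f 33 35 34
f 34 35 36
f 34 36 28
f 35 25 37
f 35 37 36
f 36 37 38
f 36 38 28
f 37 25 39
f 37 39 38
f 38 39 40
f 38 40 28
f 39 25 41
f 39 41 40
f 40 41 42
f 40 42 28
f 41 25 43
f 41 43 42
f 42 43 44
f 42 44 28
f 43 25 45
f 43 45 44
f 44 45 46
f 44 46 28
f 45 25 47
f 45 47 46
f 46 47 48
f 46 48 28
f 47 25 49
f 47 49 48
f 48 49 50
f 48 50 28
f 49 25 26
f 49 26 50
f 50 26 27
f 50 27 28



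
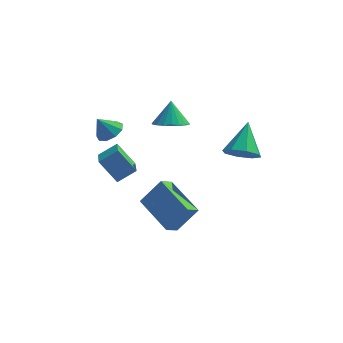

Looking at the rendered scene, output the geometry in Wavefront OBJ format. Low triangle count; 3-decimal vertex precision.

v -2.429 -1.813 2.396
v -2.182 -3.292 3.01
v -1.621 -1.452 2.942
v -1.374 -2.93 3.556
v -1.586 -2.11 1.344
v -1.339 -3.588 1.958
v -0.778 -1.748 1.89
v -0.531 -3.227 2.504
v -2.339 1.247 1.839
v -1.971 0.626 1.944
v -2.901 1.073 2.781
v -1.729 1.006 2.159
v -1.772 1.499 2.225
v -2.081 1.874 2.11
v -2.51 1.956 1.868
v -2.86 1.706 1.614
v -2.965 1.242 1.464
v -2.778 0.78 1.491
v -2.385 0.536 1.68
v 0.326 2.788 1.482
v 1.033 3.295 1.249
v 0.274 3.412 2.678
v 0.745 3.502 1.128
v 0.385 3.586 1.069
v 0.015 3.532 1.081
v -0.301 3.349 1.162
v -0.509 3.07 1.299
v -0.573 2.741 1.467
v -0.481 2.421 1.638
v -0.249 2.165 1.782
v 0.082 2.016 1.874
v 0.455 2.001 1.898
v 0.806 2.122 1.85
v 1.074 2.358 1.739
v 1.212 2.669 1.583
v 1.198 3 1.409
v 0.676 -2.366 -2.103
v -0.709 -0.796 -1.427
v 1.108 -1.79 -2.555
v -0.277 -0.22 -1.879
v 1.617 -2.08 -0.841
v 0.232 -0.51 -0.165
v 2.049 -1.504 -1.293
v 0.664 0.066 -0.617
v 3.818 0.631 1.168
v 4.273 1.129 0.542
v 4.002 2.029 2.412
v 3.578 1.24 0.52
v 3.024 0.994 0.878
v 2.935 0.536 1.405
v 3.363 0.134 1.794
v 4.058 0.023 1.815
v 4.613 0.269 1.457
v 4.702 0.727 0.93
f 2 4 1
f 5 2 1
f 1 4 3
f 3 5 1
f 2 8 4
f 6 2 5
f 6 8 2
f 4 8 3
f 7 5 3
f 3 8 7
f 7 6 5
f 8 6 7
f 10 9 12
f 10 12 11
f 12 9 13
f 12 13 11
f 13 9 14
f 13 14 11
f 14 9 15
f 14 15 11
f 15 9 16
f 15 16 11
f 16 9 17
f 16 17 11
f 17 9 18
f 17 18 11
f 18 9 19
f 18 19 11
f 19 9 10
f 19 10 11
f 21 20 23
f 21 23 22
f 23 20 24
f 23 24 22
f 24 20 25
f 24 25 22
f 25 20 26
f 25 26 22
f 26 20 27
f 26 27 22
f 27 20 28
f 27 28 22
f 28 20 29
f 28 29 22
f 29 20 30
f 29 30 22
f 30 20 31
f 30 31 22
f 31 20 32
f 31 32 22
f 32 20 33
f 32 33 22
f 33 20 34
f 33 34 22
f 34 20 35
f 34 35 22
f 35 20 36
f 35 36 22
f 36 20 21
f 36 21 22
f 38 40 37
f 41 38 37
f 37 40 39
f 39 41 37
f 38 44 40
f 42 38 41
f 42 44 38
f 40 44 39
f 43 41 39
f 39 44 43
f 43 42 41
f 44 42 43
f 46 45 48
f 46 48 47
f 48 45 49
f 48 49 47
f 49 45 50
f 49 50 47
f 50 45 51
f 50 51 47
f 51 45 52
f 51 52 47
f 52 45 53
f 52 53 47
f 53 45 54
f 53 54 47
f 54 45 46
f 54 46 47



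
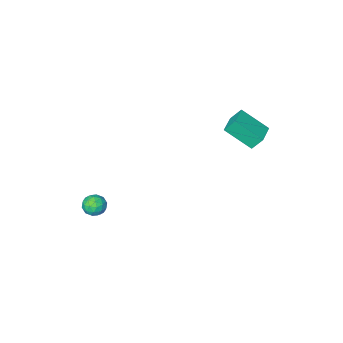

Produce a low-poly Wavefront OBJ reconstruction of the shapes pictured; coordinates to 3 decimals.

v 2.386 -2.122 -2.542
v 2.745 -1.554 -2.515
v 3.175 -2.646 -2.005
v 3.534 -2.078 -1.978
v 2.966 -2.135 -1.621
v 2.479 -1.811 -1.953
v 3.441 -2.389 -2.567
v 2.954 -2.065 -2.899
v 3.397 -1.718 -2.53
v 3.103 -1.562 -1.945
v 2.817 -2.638 -2.575
v 2.523 -2.482 -1.99
v 2.496 -1.792 -2.576
v 3.424 -2.408 -1.944
v 3.09 -2.442 -1.735
v 3.301 -2.107 -1.719
v 2.34 -1.943 -2.245
v 2.55 -1.609 -2.229
v 2.681 -1.951 -1.704
v 3.37 -2.591 -2.291
v 3.58 -2.257 -2.275
v 2.619 -2.093 -2.801
v 2.83 -1.758 -2.785
v 3.239 -2.249 -2.816
v 3.09 -1.555 -2.568
v 3.554 -1.863 -2.253
v 3.5 -2.045 -2.599
v 3.213 -1.855 -2.794
v 2.918 -1.462 -2.225
v 3.382 -1.77 -1.909
v 3.048 -1.804 -1.699
v 2.761 -1.614 -1.894
v 3.301 -1.559 -2.234
v 2.538 -2.43 -2.611
v 3.002 -2.738 -2.295
v 3.159 -2.586 -2.626
v 2.872 -2.396 -2.821
v 2.366 -2.337 -2.267
v 2.83 -2.645 -1.952
v 2.707 -2.345 -1.726
v 2.42 -2.155 -1.921
v 2.619 -2.641 -2.286
v -4.142 1.506 2.712
v -3.228 0.433 3.715
v -4.55 1.848 3.45
v -3.637 0.775 4.453
v -3.283 2.325 2.807
v -2.37 1.252 3.81
v -3.692 2.667 3.545
v -2.778 1.594 4.548
f 1 38 17
f 38 12 41
f 17 41 6
f 38 41 17
f 1 17 13
f 17 6 18
f 13 18 2
f 17 18 13
f 1 13 22
f 13 2 23
f 22 23 8
f 13 23 22
f 1 22 34
f 22 8 37
f 34 37 11
f 22 37 34
f 1 34 38
f 34 11 42
f 38 42 12
f 34 42 38
f 2 18 29
f 18 6 32
f 29 32 10
f 18 32 29
f 6 41 19
f 41 12 40
f 19 40 5
f 41 40 19
f 12 42 39
f 42 11 35
f 39 35 3
f 42 35 39
f 11 37 36
f 37 8 24
f 36 24 7
f 37 24 36
f 8 23 28
f 23 2 25
f 28 25 9
f 23 25 28
f 4 30 16
f 30 10 31
f 16 31 5
f 30 31 16
f 4 16 14
f 16 5 15
f 14 15 3
f 16 15 14
f 4 14 21
f 14 3 20
f 21 20 7
f 14 20 21
f 4 21 26
f 21 7 27
f 26 27 9
f 21 27 26
f 4 26 30
f 26 9 33
f 30 33 10
f 26 33 30
f 5 31 19
f 31 10 32
f 19 32 6
f 31 32 19
f 3 15 39
f 15 5 40
f 39 40 12
f 15 40 39
f 7 20 36
f 20 3 35
f 36 35 11
f 20 35 36
f 9 27 28
f 27 7 24
f 28 24 8
f 27 24 28
f 10 33 29
f 33 9 25
f 29 25 2
f 33 25 29
f 44 46 43
f 47 44 43
f 43 46 45
f 45 47 43
f 44 50 46
f 48 44 47
f 48 50 44
f 46 50 45
f 49 47 45
f 45 50 49
f 49 48 47
f 50 48 49



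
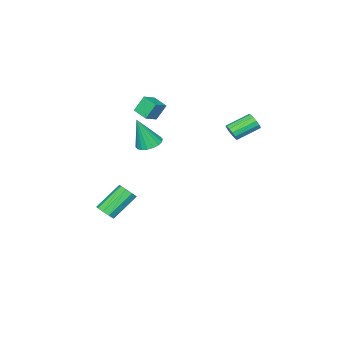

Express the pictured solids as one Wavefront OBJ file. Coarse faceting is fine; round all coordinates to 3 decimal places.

v -1.426 -3.303 4.027
v -0.53 -3.293 4.472
v -1.314 -2.3 3.779
v -0.418 -2.29 4.223
v -0.922 -3.61 3.017
v -0.026 -3.6 3.461
v -0.81 -2.607 2.768
v 0.086 -2.597 3.213
v 2.046 -3.984 -4.265
v 2.438 -4.172 -3.767
v 0.945 -3.765 -2.438
v 0.554 -3.576 -2.935
v 2.489 -3.731 -3.845
v 0.996 -3.323 -2.516
v 2.333 -3.407 -4.119
v 0.84 -3 -2.79
v 2.043 -3.354 -4.461
v 0.55 -2.946 -3.132
v 1.755 -3.595 -4.711
v 0.262 -3.187 -3.382
v 1.603 -4.018 -4.752
v 0.11 -3.611 -3.423
v 1.659 -4.425 -4.565
v 0.166 -4.018 -3.236
v 1.896 -4.626 -4.237
v 0.403 -4.218 -2.908
v 2.203 -4.526 -3.922
v 0.71 -4.118 -2.593
v -1.453 2.393 3.283
v -1.146 2.506 3.762
v -2.4 3.139 4.416
v -2.707 3.027 3.937
v -1.115 2.768 3.569
v -2.369 3.401 4.223
v -1.191 2.911 3.285
v -2.445 3.544 3.939
v -1.35 2.889 3
v -2.604 3.523 3.655
v -1.542 2.711 2.805
v -2.796 3.344 3.46
v -1.706 2.431 2.762
v -2.96 3.064 3.417
v -1.789 2.14 2.884
v -3.043 2.773 3.539
v -1.766 1.929 3.133
v -3.02 2.562 3.787
v -1.643 1.865 3.429
v -2.897 2.498 4.083
v -1.46 1.97 3.679
v -2.714 2.603 4.333
v -1.275 2.209 3.803
v -2.529 2.842 4.457
v 1.935 -0.623 2.755
v 2.661 -0.811 2.508
v 2.465 -1.057 4.645
v 2.689 -0.468 2.579
v 2.567 -0.156 2.685
v 2.32 0.064 2.804
v 1.997 0.148 2.914
v 1.661 0.079 2.993
v 1.38 -0.13 3.024
v 1.208 -0.436 3.002
v 1.18 -0.779 2.931
v 1.302 -1.091 2.826
v 1.549 -1.311 2.706
v 1.872 -1.395 2.596
v 2.208 -1.326 2.518
v 2.49 -1.117 2.486
f 2 4 1
f 5 2 1
f 1 4 3
f 3 5 1
f 2 8 4
f 6 2 5
f 6 8 2
f 4 8 3
f 7 5 3
f 3 8 7
f 7 6 5
f 8 6 7
f 10 9 13
f 10 13 11
f 11 13 14
f 11 14 12
f 13 9 15
f 13 15 14
f 14 15 16
f 14 16 12
f 15 9 17
f 15 17 16
f 16 17 18
f 16 18 12
f 17 9 19
f 17 19 18
f 18 19 20
f 18 20 12
f 19 9 21
f 19 21 20
f 20 21 22
f 20 22 12
f 21 9 23
f 21 23 22
f 22 23 24
f 22 24 12
f 23 9 25
f 23 25 24
f 24 25 26
f 24 26 12
f 25 9 27
f 25 27 26
f 26 27 28
f 26 28 12
f 27 9 10
f 27 10 28
f 28 10 11
f 28 11 12
f 30 29 33
f 30 33 31
f 31 33 34
f 31 34 32
f 33 29 35
f 33 35 34
f 34 35 36
f 34 36 32
f 35 29 37
f 35 37 36
f 36 37 38
f 36 38 32
f 37 29 39
f 37 39 38
f 38 39 40
f 38 40 32
f 39 29 41
f 39 41 40
f 40 41 42
f 40 42 32
f 41 29 43
f 41 43 42
f 42 43 44
f 42 44 32
f 43 29 45
f 43 45 44
f 44 45 46
f 44 46 32
f 45 29 47
f 45 47 46
f 46 47 48
f 46 48 32
f 47 29 49
f 47 49 48
f 48 49 50
f 48 50 32
f 49 29 51
f 49 51 50
f 50 51 52
f 50 52 32
f 51 29 30
f 51 30 52
f 52 30 31
f 52 31 32
f 54 53 56
f 54 56 55
f 56 53 57
f 56 57 55
f 57 53 58
f 57 58 55
f 58 53 59
f 58 59 55
f 59 53 60
f 59 60 55
f 60 53 61
f 60 61 55
f 61 53 62
f 61 62 55
f 62 53 63
f 62 63 55
f 63 53 64
f 63 64 55
f 64 53 65
f 64 65 55
f 65 53 66
f 65 66 55
f 66 53 67
f 66 67 55
f 67 53 68
f 67 68 55
f 68 53 54
f 68 54 55



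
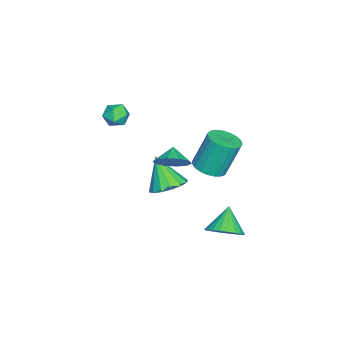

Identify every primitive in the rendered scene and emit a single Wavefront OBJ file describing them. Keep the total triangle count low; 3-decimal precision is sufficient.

v 4.189 4.031 -2.383
v 4.894 4.385 -1.706
v 3.111 3.949 -1.217
v 4.728 4.732 -1.835
v 4.479 4.972 -2.049
v 4.187 5.068 -2.313
v 3.894 5.007 -2.587
v 3.647 4.797 -2.831
v 3.482 4.47 -3.006
v 3.425 4.077 -3.087
v 3.484 3.676 -3.06
v 3.65 3.329 -2.93
v 3.899 3.09 -2.717
v 4.192 2.993 -2.453
v 4.484 3.054 -2.178
v 4.731 3.265 -1.935
v 4.896 3.591 -1.759
v 4.953 3.985 -1.679
v -0.045 -2.928 2.611
v 0.299 -2.539 3.219
v 1.101 -3.021 2.021
v 1.445 -2.632 2.629
v 1.163 -3.371 2.737
v 0.454 -3.314 3.102
v 0.946 -2.246 2.138
v 0.237 -2.189 2.503
v 0.911 -2.117 2.926
v 1.045 -2.813 3.296
v 0.355 -2.747 1.944
v 0.489 -3.443 2.314
v -0.081 -0.219 -3.03
v 0.867 -0.755 -2.999
v -0.639 -1.101 -1.23
v 0.965 -0.269 -2.73
v 0.784 0.23 -2.541
v 0.37 0.61 -2.483
v -0.165 0.767 -2.572
v -0.677 0.66 -2.783
v -1.03 0.318 -3.06
v -1.128 -0.168 -3.329
v -0.946 -0.668 -3.518
v -0.533 -1.047 -3.576
v 0.002 -1.204 -3.487
v 0.514 -1.098 -3.276
v 0.874 0.294 -0.304
v 1.523 0.214 0.466
v 0.106 0.106 0.324
v 1.344 0.811 0.426
v 0.985 1.21 0.106
v 0.584 1.259 -0.37
v 0.294 0.94 -0.82
v 0.225 0.374 -1.074
v 0.405 -0.223 -1.033
v 0.763 -0.622 -0.714
v 1.164 -0.671 -0.238
v 1.454 -0.352 0.212
v 3.278 2.95 1.693
v 3.953 2.409 2.005
v 3.577 3.088 3.999
v 2.902 3.63 3.687
v 4.141 2.734 1.93
v 3.764 3.413 3.924
v 4.179 3.096 1.813
v 3.802 3.776 3.807
v 4.061 3.433 1.676
v 3.684 4.113 3.67
v 3.808 3.687 1.542
v 3.431 4.367 3.536
v 3.463 3.813 1.434
v 3.087 4.493 3.428
v 3.087 3.79 1.371
v 2.71 4.47 3.365
v 2.743 3.622 1.363
v 2.367 4.302 3.357
v 2.492 3.338 1.413
v 2.116 4.017 3.407
v 2.377 2.986 1.511
v 2.001 3.666 3.505
v 2.418 2.629 1.64
v 2.041 3.308 3.634
v 2.607 2.327 1.779
v 2.231 3.006 3.773
v 2.913 2.132 1.903
v 2.536 2.812 3.897
v 3.281 2.08 1.99
v 2.905 2.759 3.984
v 3.65 2.177 2.026
v 3.273 2.857 4.02
f 2 1 4
f 2 4 3
f 4 1 5
f 4 5 3
f 5 1 6
f 5 6 3
f 6 1 7
f 6 7 3
f 7 1 8
f 7 8 3
f 8 1 9
f 8 9 3
f 9 1 10
f 9 10 3
f 10 1 11
f 10 11 3
f 11 1 12
f 11 12 3
f 12 1 13
f 12 13 3
f 13 1 14
f 13 14 3
f 14 1 15
f 14 15 3
f 15 1 16
f 15 16 3
f 16 1 17
f 16 17 3
f 17 1 18
f 17 18 3
f 18 1 2
f 18 2 3
f 19 30 24
f 19 24 20
f 19 20 26
f 19 26 29
f 19 29 30
f 20 24 28
f 24 30 23
f 30 29 21
f 29 26 25
f 26 20 27
f 22 28 23
f 22 23 21
f 22 21 25
f 22 25 27
f 22 27 28
f 23 28 24
f 21 23 30
f 25 21 29
f 27 25 26
f 28 27 20
f 32 31 34
f 32 34 33
f 34 31 35
f 34 35 33
f 35 31 36
f 35 36 33
f 36 31 37
f 36 37 33
f 37 31 38
f 37 38 33
f 38 31 39
f 38 39 33
f 39 31 40
f 39 40 33
f 40 31 41
f 40 41 33
f 41 31 42
f 41 42 33
f 42 31 43
f 42 43 33
f 43 31 44
f 43 44 33
f 44 31 32
f 44 32 33
f 46 45 48
f 46 48 47
f 48 45 49
f 48 49 47
f 49 45 50
f 49 50 47
f 50 45 51
f 50 51 47
f 51 45 52
f 51 52 47
f 52 45 53
f 52 53 47
f 53 45 54
f 53 54 47
f 54 45 55
f 54 55 47
f 55 45 56
f 55 56 47
f 56 45 46
f 56 46 47
f 58 57 61
f 58 61 59
f 59 61 62
f 59 62 60
f 61 57 63
f 61 63 62
f 62 63 64
f 62 64 60
f 63 57 65
f 63 65 64
f 64 65 66
f 64 66 60
f 65 57 67
f 65 67 66
f 66 67 68
f 66 68 60
f 67 57 69
f 67 69 68
f 68 69 70
f 68 70 60
f 69 57 71
f 69 71 70
f 70 71 72
f 70 72 60
f 71 57 73
f 71 73 72
f 72 73 74
f 72 74 60
f 73 57 75
f 73 75 74
f 74 75 76
f 74 76 60
f 75 57 77
f 75 77 76
f 76 77 78
f 76 78 60
f 77 57 79
f 77 79 78
f 78 79 80
f 78 80 60
f 79 57 81
f 79 81 80
f 80 81 82
f 80 82 60
f 81 57 83
f 81 83 82
f 82 83 84
f 82 84 60
f 83 57 85
f 83 85 84
f 84 85 86
f 84 86 60
f 85 57 87
f 85 87 86
f 86 87 88
f 86 88 60
f 87 57 58
f 87 58 88
f 88 58 59
f 88 59 60



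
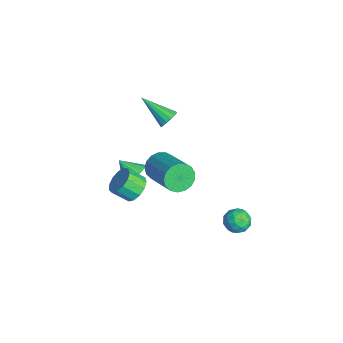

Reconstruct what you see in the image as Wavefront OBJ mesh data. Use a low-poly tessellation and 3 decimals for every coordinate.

v -2.39 -1.141 -4.292
v -1.76 -1.529 -4.168
v -2.93 -1.779 -3.548
v -1.741 -1.282 -3.943
v -1.851 -1.008 -3.787
v -2.067 -0.76 -3.732
v -2.348 -0.588 -3.787
v -2.636 -0.525 -3.943
v -2.876 -0.584 -4.168
v -3.019 -0.753 -4.417
v -3.038 -0.999 -4.642
v -2.928 -1.273 -4.797
v -2.712 -1.521 -4.853
v -2.432 -1.694 -4.797
v -2.143 -1.757 -4.642
v -1.903 -1.698 -4.417
v 2.275 -0.818 1.382
v 2.667 -1.001 0.72
v 4.516 -0.504 1.676
v 4.125 -0.322 2.338
v 2.588 -0.633 0.681
v 4.437 -0.136 1.637
v 2.438 -0.308 0.802
v 4.287 0.189 1.758
v 2.251 -0.099 1.056
v 4.1 0.397 2.012
v 2.069 -0.056 1.385
v 3.918 0.441 2.341
v 1.935 -0.187 1.713
v 3.784 0.31 2.669
v 1.878 -0.463 1.965
v 3.727 0.034 2.921
v 1.913 -0.82 2.084
v 3.762 -0.323 3.04
v 2.031 -1.177 2.042
v 3.88 -0.68 2.998
v 2.204 -1.452 1.849
v 4.053 -0.955 2.805
v 2.394 -1.581 1.549
v 4.243 -1.085 2.505
v 2.557 -1.536 1.21
v 4.406 -1.039 2.166
v 2.655 -1.327 0.911
v 4.504 -0.83 1.867
v 2.697 2.896 -3.38
v 3.199 3.361 -3.14
v 3.241 2.019 -2.82
v 3.743 2.484 -2.58
v 3.063 2.523 -2.329
v 2.727 3.065 -2.675
v 3.713 2.315 -3.285
v 3.377 2.857 -3.631
v 3.827 3.002 -3.081
v 3.426 3.13 -2.49
v 3.014 2.25 -3.47
v 2.613 2.378 -2.879
v 2.9 3.205 -3.309
v 3.54 2.175 -2.651
v 3.14 2.197 -2.504
v 3.435 2.471 -2.362
v 2.623 3.031 -3.036
v 2.918 3.305 -2.895
v 2.838 2.812 -2.418
v 3.522 2.075 -3.065
v 3.817 2.349 -2.924
v 3.005 2.909 -3.598
v 3.3 3.183 -3.456
v 3.602 2.568 -3.542
v 3.565 3.268 -3.133
v 3.884 2.752 -2.804
v 3.867 2.653 -3.218
v 3.669 2.972 -3.422
v 3.329 3.343 -2.786
v 3.648 2.828 -2.457
v 3.249 2.85 -2.31
v 3.051 3.169 -2.513
v 3.698 3.132 -2.751
v 2.792 2.552 -3.503
v 3.111 2.037 -3.174
v 3.389 2.211 -3.447
v 3.191 2.53 -3.65
v 2.556 2.628 -3.156
v 2.875 2.112 -2.827
v 2.771 2.408 -2.538
v 2.573 2.727 -2.742
v 2.742 2.248 -3.209
v -2.398 0.659 -0.136
v -2.101 0.194 -0.344
v -3.502 -0.479 0.836
v -1.956 0.273 -0.087
v -1.929 0.455 0.157
v -2.028 0.692 0.322
v -2.226 0.92 0.364
v -2.471 1.079 0.272
v -2.696 1.125 0.071
v -2.841 1.046 -0.186
v -2.868 0.864 -0.43
v -2.769 0.627 -0.595
v -2.57 0.398 -0.637
v -2.326 0.24 -0.545
v -0.891 -1.345 -3.882
v -0.15 -1.308 -3.611
v -0.368 -2.097 -2.906
v -1.109 -2.135 -3.178
v -0.388 -1.023 -3.365
v -0.606 -1.812 -2.661
v -0.786 -0.84 -3.284
v -1.004 -1.629 -2.579
v -1.217 -0.818 -3.393
v -1.435 -1.607 -2.688
v -1.545 -0.964 -3.657
v -1.763 -1.753 -2.952
v -1.665 -1.23 -3.992
v -1.883 -2.019 -3.288
v -1.539 -1.533 -4.293
v -1.757 -2.322 -3.589
v -1.208 -1.777 -4.463
v -1.426 -2.566 -3.759
v -0.776 -1.883 -4.449
v -0.994 -2.672 -3.745
v -0.38 -1.819 -4.255
v -0.598 -2.608 -3.55
v -0.147 -1.604 -3.942
v -0.365 -2.394 -3.238
f 2 1 4
f 2 4 3
f 4 1 5
f 4 5 3
f 5 1 6
f 5 6 3
f 6 1 7
f 6 7 3
f 7 1 8
f 7 8 3
f 8 1 9
f 8 9 3
f 9 1 10
f 9 10 3
f 10 1 11
f 10 11 3
f 11 1 12
f 11 12 3
f 12 1 13
f 12 13 3
f 13 1 14
f 13 14 3
f 14 1 15
f 14 15 3
f 15 1 16
f 15 16 3
f 16 1 2
f 16 2 3
f 18 17 21
f 18 21 19
f 19 21 22
f 19 22 20
f 21 17 23
f 21 23 22
f 22 23 24
f 22 24 20
f 23 17 25
f 23 25 24
f 24 25 26
f 24 26 20
f 25 17 27
f 25 27 26
f 26 27 28
f 26 28 20
f 27 17 29
f 27 29 28
f 28 29 30
f 28 30 20
f 29 17 31
f 29 31 30
f 30 31 32
f 30 32 20
f 31 17 33
f 31 33 32
f 32 33 34
f 32 34 20
f 33 17 35
f 33 35 34
f 34 35 36
f 34 36 20
f 35 17 37
f 35 37 36
f 36 37 38
f 36 38 20
f 37 17 39
f 37 39 38
f 38 39 40
f 38 40 20
f 39 17 41
f 39 41 40
f 40 41 42
f 40 42 20
f 41 17 43
f 41 43 42
f 42 43 44
f 42 44 20
f 43 17 18
f 43 18 44
f 44 18 19
f 44 19 20
f 45 82 61
f 82 56 85
f 61 85 50
f 82 85 61
f 45 61 57
f 61 50 62
f 57 62 46
f 61 62 57
f 45 57 66
f 57 46 67
f 66 67 52
f 57 67 66
f 45 66 78
f 66 52 81
f 78 81 55
f 66 81 78
f 45 78 82
f 78 55 86
f 82 86 56
f 78 86 82
f 46 62 73
f 62 50 76
f 73 76 54
f 62 76 73
f 50 85 63
f 85 56 84
f 63 84 49
f 85 84 63
f 56 86 83
f 86 55 79
f 83 79 47
f 86 79 83
f 55 81 80
f 81 52 68
f 80 68 51
f 81 68 80
f 52 67 72
f 67 46 69
f 72 69 53
f 67 69 72
f 48 74 60
f 74 54 75
f 60 75 49
f 74 75 60
f 48 60 58
f 60 49 59
f 58 59 47
f 60 59 58
f 48 58 65
f 58 47 64
f 65 64 51
f 58 64 65
f 48 65 70
f 65 51 71
f 70 71 53
f 65 71 70
f 48 70 74
f 70 53 77
f 74 77 54
f 70 77 74
f 49 75 63
f 75 54 76
f 63 76 50
f 75 76 63
f 47 59 83
f 59 49 84
f 83 84 56
f 59 84 83
f 51 64 80
f 64 47 79
f 80 79 55
f 64 79 80
f 53 71 72
f 71 51 68
f 72 68 52
f 71 68 72
f 54 77 73
f 77 53 69
f 73 69 46
f 77 69 73
f 88 87 90
f 88 90 89
f 90 87 91
f 90 91 89
f 91 87 92
f 91 92 89
f 92 87 93
f 92 93 89
f 93 87 94
f 93 94 89
f 94 87 95
f 94 95 89
f 95 87 96
f 95 96 89
f 96 87 97
f 96 97 89
f 97 87 98
f 97 98 89
f 98 87 99
f 98 99 89
f 99 87 100
f 99 100 89
f 100 87 88
f 100 88 89
f 102 101 105
f 102 105 103
f 103 105 106
f 103 106 104
f 105 101 107
f 105 107 106
f 106 107 108
f 106 108 104
f 107 101 109
f 107 109 108
f 108 109 110
f 108 110 104
f 109 101 111
f 109 111 110
f 110 111 112
f 110 112 104
f 111 101 113
f 111 113 112
f 112 113 114
f 112 114 104
f 113 101 115
f 113 115 114
f 114 115 116
f 114 116 104
f 115 101 117
f 115 117 116
f 116 117 118
f 116 118 104
f 117 101 119
f 117 119 118
f 118 119 120
f 118 120 104
f 119 101 121
f 119 121 120
f 120 121 122
f 120 122 104
f 121 101 123
f 121 123 122
f 122 123 124
f 122 124 104
f 123 101 102
f 123 102 124
f 124 102 103
f 124 103 104



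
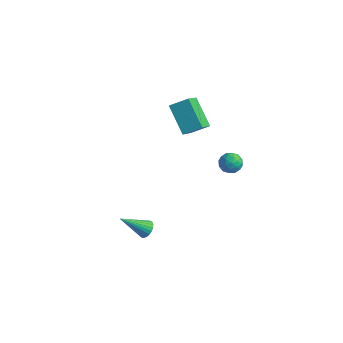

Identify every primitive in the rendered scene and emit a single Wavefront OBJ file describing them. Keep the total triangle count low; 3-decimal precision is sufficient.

v 2.477 -3.199 -0.668
v 2.938 -3.338 -0.403
v 1.523 -4.161 0.488
v 2.883 -3.159 -0.299
v 2.765 -2.985 -0.252
v 2.604 -2.844 -0.268
v 2.423 -2.758 -0.344
v 2.251 -2.738 -0.471
v 2.113 -2.789 -0.627
v 2.03 -2.902 -0.789
v 2.015 -3.061 -0.933
v 2.07 -3.24 -1.037
v 2.188 -3.414 -1.084
v 2.349 -3.554 -1.068
v 2.53 -3.641 -0.991
v 2.702 -3.66 -0.865
v 2.84 -3.61 -0.709
v 2.923 -3.497 -0.547
v 3.99 2.766 1.818
v 4.362 2.203 1.926
v 3.418 2.237 1.034
v 3.79 1.674 1.142
v 3.348 1.888 1.618
v 3.702 2.216 2.102
v 4.078 2.224 0.858
v 4.432 2.552 1.342
v 4.416 1.868 1.333
v 3.965 1.661 1.802
v 3.815 2.779 1.158
v 3.364 2.572 1.627
v 4.227 2.531 1.941
v 3.553 1.909 1.019
v 3.294 2.035 1.299
v 3.512 1.704 1.362
v 3.839 2.538 2.044
v 4.057 2.207 2.108
v 3.461 2.023 1.927
v 3.723 2.233 0.852
v 3.941 1.902 0.916
v 4.268 2.736 1.598
v 4.486 2.405 1.661
v 4.319 2.417 1.033
v 4.477 2.003 1.656
v 4.14 1.692 1.195
v 4.31 2.016 1.028
v 4.518 2.208 1.312
v 4.212 1.881 1.932
v 3.875 1.57 1.471
v 3.616 1.696 1.75
v 3.824 1.889 2.035
v 4.244 1.684 1.583
v 3.905 2.87 1.489
v 3.568 2.559 1.028
v 3.956 2.551 0.925
v 4.164 2.744 1.21
v 3.64 2.748 1.765
v 3.303 2.437 1.304
v 3.262 2.232 1.648
v 3.47 2.424 1.932
v 3.536 2.756 1.377
v -0.888 3.913 2.438
v -0.48 2.639 3.551
v -0.126 4.605 2.95
v 0.282 3.331 4.063
v 0.498 3.289 1.217
v 0.906 2.015 2.33
v 1.26 3.981 1.729
v 1.668 2.707 2.842
f 2 1 4
f 2 4 3
f 4 1 5
f 4 5 3
f 5 1 6
f 5 6 3
f 6 1 7
f 6 7 3
f 7 1 8
f 7 8 3
f 8 1 9
f 8 9 3
f 9 1 10
f 9 10 3
f 10 1 11
f 10 11 3
f 11 1 12
f 11 12 3
f 12 1 13
f 12 13 3
f 13 1 14
f 13 14 3
f 14 1 15
f 14 15 3
f 15 1 16
f 15 16 3
f 16 1 17
f 16 17 3
f 17 1 18
f 17 18 3
f 18 1 2
f 18 2 3
f 19 56 35
f 56 30 59
f 35 59 24
f 56 59 35
f 19 35 31
f 35 24 36
f 31 36 20
f 35 36 31
f 19 31 40
f 31 20 41
f 40 41 26
f 31 41 40
f 19 40 52
f 40 26 55
f 52 55 29
f 40 55 52
f 19 52 56
f 52 29 60
f 56 60 30
f 52 60 56
f 20 36 47
f 36 24 50
f 47 50 28
f 36 50 47
f 24 59 37
f 59 30 58
f 37 58 23
f 59 58 37
f 30 60 57
f 60 29 53
f 57 53 21
f 60 53 57
f 29 55 54
f 55 26 42
f 54 42 25
f 55 42 54
f 26 41 46
f 41 20 43
f 46 43 27
f 41 43 46
f 22 48 34
f 48 28 49
f 34 49 23
f 48 49 34
f 22 34 32
f 34 23 33
f 32 33 21
f 34 33 32
f 22 32 39
f 32 21 38
f 39 38 25
f 32 38 39
f 22 39 44
f 39 25 45
f 44 45 27
f 39 45 44
f 22 44 48
f 44 27 51
f 48 51 28
f 44 51 48
f 23 49 37
f 49 28 50
f 37 50 24
f 49 50 37
f 21 33 57
f 33 23 58
f 57 58 30
f 33 58 57
f 25 38 54
f 38 21 53
f 54 53 29
f 38 53 54
f 27 45 46
f 45 25 42
f 46 42 26
f 45 42 46
f 28 51 47
f 51 27 43
f 47 43 20
f 51 43 47
f 62 64 61
f 65 62 61
f 61 64 63
f 63 65 61
f 62 68 64
f 66 62 65
f 66 68 62
f 64 68 63
f 67 65 63
f 63 68 67
f 67 66 65
f 68 66 67



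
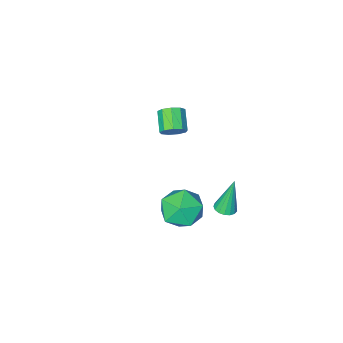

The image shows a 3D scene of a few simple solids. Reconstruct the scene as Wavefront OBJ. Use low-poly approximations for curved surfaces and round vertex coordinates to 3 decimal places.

v 2.661 3.938 -2.37
v 3.567 4.272 -3.167
v 3.113 1.988 -2.673
v 4.019 2.322 -3.47
v 4.141 2.562 -2.248
v 3.861 3.767 -2.061
v 2.819 2.493 -3.779
v 2.539 3.698 -3.592
v 3.664 3.379 -4.038
v 4.481 3.421 -3.091
v 2.199 2.839 -2.749
v 3.016 2.881 -1.802
v 0.242 -2.611 -3.456
v 0.811 -2.591 -2.999
v 0.307 -3.609 -2.327
v -0.262 -3.629 -2.784
v 0.445 -2.297 -2.829
v -0.059 -3.316 -2.157
v -0.017 -2.15 -2.952
v -0.52 -3.169 -2.28
v -0.357 -2.219 -3.311
v -0.86 -3.238 -2.639
v -0.417 -2.471 -3.738
v -0.921 -3.489 -3.066
v -0.169 -2.788 -4.033
v -0.673 -3.807 -3.361
v 0.271 -3.022 -4.058
v -0.232 -4.041 -3.386
v 0.698 -3.064 -3.802
v 0.194 -4.083 -3.13
v 0.911 -2.894 -3.383
v 0.407 -3.912 -2.712
v 0.804 3.115 -4.438
v 1.345 3.347 -4.321
v 0.336 3.165 -2.382
v 1.179 3.577 -4.364
v 0.927 3.702 -4.425
v 0.647 3.692 -4.488
v 0.403 3.549 -4.54
v 0.251 3.307 -4.569
v 0.226 3.021 -4.568
v 0.333 2.757 -4.537
v 0.548 2.574 -4.483
v 0.822 2.515 -4.42
v 1.092 2.594 -4.36
v 1.295 2.792 -4.318
v 1.387 3.063 -4.304
f 1 12 6
f 1 6 2
f 1 2 8
f 1 8 11
f 1 11 12
f 2 6 10
f 6 12 5
f 12 11 3
f 11 8 7
f 8 2 9
f 4 10 5
f 4 5 3
f 4 3 7
f 4 7 9
f 4 9 10
f 5 10 6
f 3 5 12
f 7 3 11
f 9 7 8
f 10 9 2
f 14 13 17
f 14 17 15
f 15 17 18
f 15 18 16
f 17 13 19
f 17 19 18
f 18 19 20
f 18 20 16
f 19 13 21
f 19 21 20
f 20 21 22
f 20 22 16
f 21 13 23
f 21 23 22
f 22 23 24
f 22 24 16
f 23 13 25
f 23 25 24
f 24 25 26
f 24 26 16
f 25 13 27
f 25 27 26
f 26 27 28
f 26 28 16
f 27 13 29
f 27 29 28
f 28 29 30
f 28 30 16
f 29 13 31
f 29 31 30
f 30 31 32
f 30 32 16
f 31 13 14
f 31 14 32
f 32 14 15
f 32 15 16
f 34 33 36
f 34 36 35
f 36 33 37
f 36 37 35
f 37 33 38
f 37 38 35
f 38 33 39
f 38 39 35
f 39 33 40
f 39 40 35
f 40 33 41
f 40 41 35
f 41 33 42
f 41 42 35
f 42 33 43
f 42 43 35
f 43 33 44
f 43 44 35
f 44 33 45
f 44 45 35
f 45 33 46
f 45 46 35
f 46 33 47
f 46 47 35
f 47 33 34
f 47 34 35

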